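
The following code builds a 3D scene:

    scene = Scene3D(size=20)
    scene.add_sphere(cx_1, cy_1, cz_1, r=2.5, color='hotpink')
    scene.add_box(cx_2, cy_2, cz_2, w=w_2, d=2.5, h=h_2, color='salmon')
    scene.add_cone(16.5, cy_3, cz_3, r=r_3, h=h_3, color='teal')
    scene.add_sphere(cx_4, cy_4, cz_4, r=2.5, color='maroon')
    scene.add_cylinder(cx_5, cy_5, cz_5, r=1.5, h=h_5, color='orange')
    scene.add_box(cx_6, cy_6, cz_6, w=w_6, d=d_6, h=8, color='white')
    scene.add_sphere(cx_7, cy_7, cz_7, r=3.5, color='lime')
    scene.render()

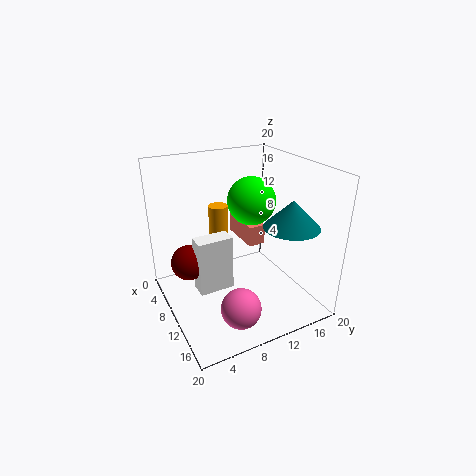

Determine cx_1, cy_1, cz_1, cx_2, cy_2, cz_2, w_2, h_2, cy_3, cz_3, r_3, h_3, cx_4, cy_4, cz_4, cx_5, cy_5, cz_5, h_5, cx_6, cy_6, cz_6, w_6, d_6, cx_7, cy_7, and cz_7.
cx_1 = 17.5, cy_1 = 6.5, cz_1 = 4.5, cx_2 = 2.5, cy_2 = 12.5, cz_2 = 7.5, w_2 = 6.5, h_2 = 3, cy_3 = 14, cz_3 = 13.5, r_3 = 3.5, h_3 = 3.5, cx_4 = 7.5, cy_4 = 3.5, cz_4 = 6.5, cx_5 = 3.5, cy_5 = 10, cz_5 = 5.5, h_5 = 7, cx_6 = 8, cy_6 = 4, cz_6 = 2.5, w_6 = 2.5, d_6 = 5, cx_7 = 7.5, cy_7 = 13.5, cz_7 = 14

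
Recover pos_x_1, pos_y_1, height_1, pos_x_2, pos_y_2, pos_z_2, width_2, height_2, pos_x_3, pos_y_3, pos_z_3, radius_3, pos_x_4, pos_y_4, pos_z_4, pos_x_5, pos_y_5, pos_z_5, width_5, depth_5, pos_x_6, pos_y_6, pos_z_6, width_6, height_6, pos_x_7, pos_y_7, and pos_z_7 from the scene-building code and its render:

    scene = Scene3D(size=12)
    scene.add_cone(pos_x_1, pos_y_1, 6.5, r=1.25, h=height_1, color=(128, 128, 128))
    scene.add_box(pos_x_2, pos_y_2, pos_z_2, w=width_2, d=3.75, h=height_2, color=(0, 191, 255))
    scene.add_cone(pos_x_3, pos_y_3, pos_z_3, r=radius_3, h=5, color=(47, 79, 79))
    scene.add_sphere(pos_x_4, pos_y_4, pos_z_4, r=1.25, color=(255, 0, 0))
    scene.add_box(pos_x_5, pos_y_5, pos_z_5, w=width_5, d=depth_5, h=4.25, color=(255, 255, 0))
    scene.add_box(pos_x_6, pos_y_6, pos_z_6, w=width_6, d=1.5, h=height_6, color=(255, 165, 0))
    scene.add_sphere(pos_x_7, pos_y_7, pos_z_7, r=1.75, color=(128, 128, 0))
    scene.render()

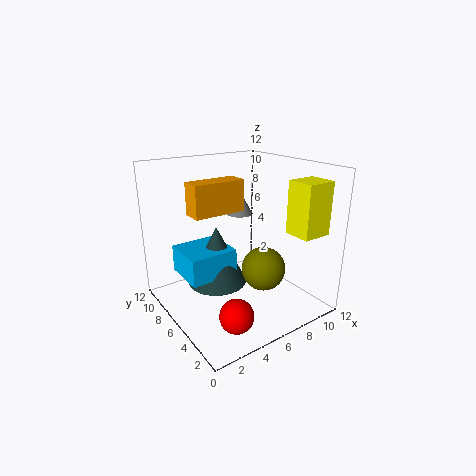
pos_x_1 = 9, pos_y_1 = 10, height_1 = 2.25, pos_x_2 = 1.5, pos_y_2 = 5.5, pos_z_2 = 3, width_2 = 4, height_2 = 2.25, pos_x_3 = 4.5, pos_y_3 = 7, pos_z_3 = 2, radius_3 = 2.5, pos_x_4 = 2.75, pos_y_4 = 1.5, pos_z_4 = 2.25, pos_x_5 = 8.75, pos_y_5 = 1, pos_z_5 = 6.75, width_5 = 2.5, depth_5 = 2.25, pos_x_6 = 1, pos_y_6 = 3.5, pos_z_6 = 9.25, width_6 = 3.75, height_6 = 2.25, pos_x_7 = 6.75, pos_y_7 = 3.5, pos_z_7 = 4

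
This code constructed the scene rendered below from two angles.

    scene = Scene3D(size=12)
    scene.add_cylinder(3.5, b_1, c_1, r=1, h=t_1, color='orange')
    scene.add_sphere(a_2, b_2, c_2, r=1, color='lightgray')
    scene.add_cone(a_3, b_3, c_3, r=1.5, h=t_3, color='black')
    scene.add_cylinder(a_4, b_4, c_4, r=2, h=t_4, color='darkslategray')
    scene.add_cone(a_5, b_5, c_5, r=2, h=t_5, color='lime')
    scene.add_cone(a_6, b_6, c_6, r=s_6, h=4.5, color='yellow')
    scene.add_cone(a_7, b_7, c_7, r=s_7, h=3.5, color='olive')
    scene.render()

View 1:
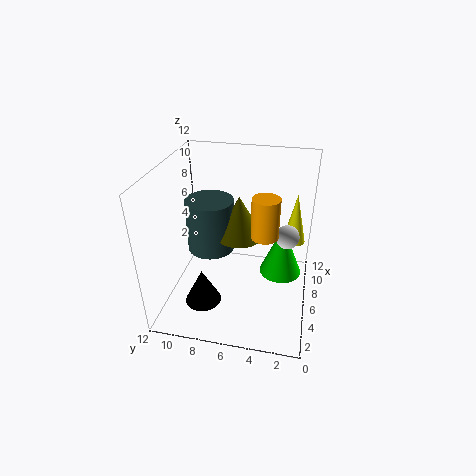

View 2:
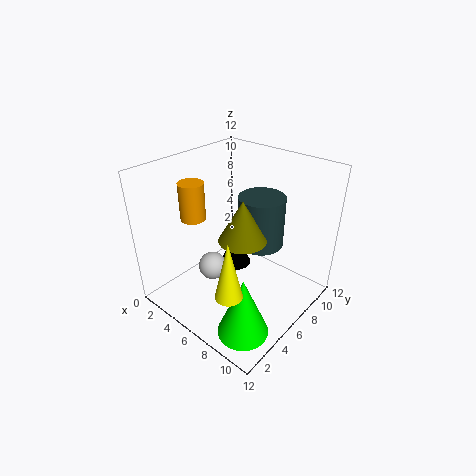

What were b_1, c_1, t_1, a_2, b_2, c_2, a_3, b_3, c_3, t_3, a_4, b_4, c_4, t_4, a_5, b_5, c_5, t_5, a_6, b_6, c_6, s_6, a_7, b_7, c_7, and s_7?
b_1 = 3.5, c_1 = 8, t_1 = 3, a_2 = 7, b_2 = 2, c_2 = 6, a_3 = 3.5, b_3 = 8.5, c_3 = 1, t_3 = 3, a_4 = 6.5, b_4 = 8.5, c_4 = 4.5, t_4 = 4.5, a_5 = 9.5, b_5 = 2.5, c_5 = 0.5, t_5 = 5, a_6 = 9, b_6 = 1.5, c_6 = 4.5, s_6 = 1, a_7 = 6.5, b_7 = 6, c_7 = 6, s_7 = 2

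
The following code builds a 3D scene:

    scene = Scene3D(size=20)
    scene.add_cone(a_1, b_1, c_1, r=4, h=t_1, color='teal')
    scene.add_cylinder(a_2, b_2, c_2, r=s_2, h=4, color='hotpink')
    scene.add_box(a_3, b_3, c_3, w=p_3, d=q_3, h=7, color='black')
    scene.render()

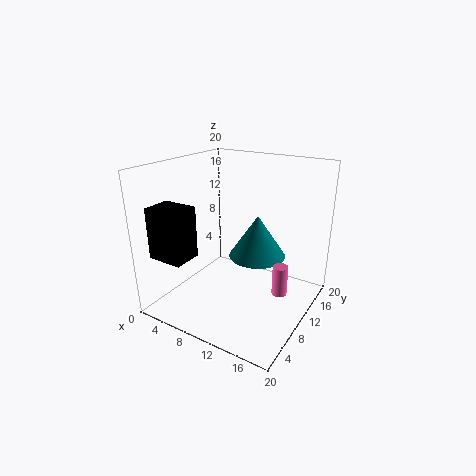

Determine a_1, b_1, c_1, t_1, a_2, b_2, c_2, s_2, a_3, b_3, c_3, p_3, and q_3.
a_1 = 12, b_1 = 12, c_1 = 7, t_1 = 6, a_2 = 17, b_2 = 9, c_2 = 4, s_2 = 1, a_3 = 1, b_3 = 2, c_3 = 8, p_3 = 5, q_3 = 4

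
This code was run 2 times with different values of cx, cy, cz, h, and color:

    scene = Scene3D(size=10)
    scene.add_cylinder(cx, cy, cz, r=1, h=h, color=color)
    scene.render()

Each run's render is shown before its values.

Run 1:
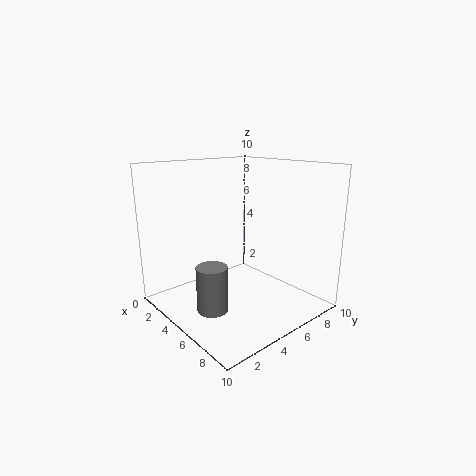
cx = 6; cy = 2; cz = 1; h = 3; color = 'gray'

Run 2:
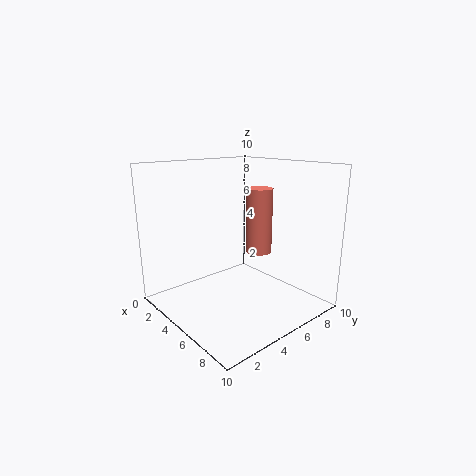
cx = 4; cy = 8; cz = 3; h = 5; color = 'salmon'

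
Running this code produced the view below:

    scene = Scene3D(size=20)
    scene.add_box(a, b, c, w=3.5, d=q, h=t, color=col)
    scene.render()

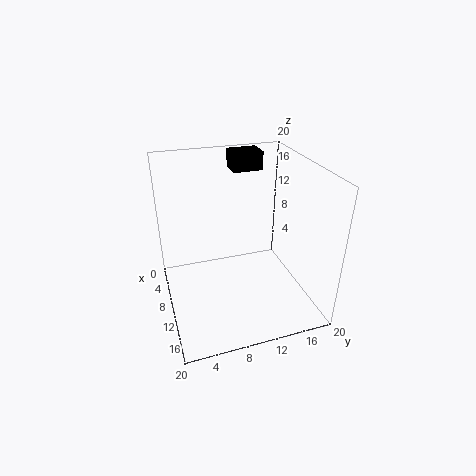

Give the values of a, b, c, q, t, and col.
a = 0.75
b = 11.25
c = 17.25
q = 4.5
t = 2.75
col = 'black'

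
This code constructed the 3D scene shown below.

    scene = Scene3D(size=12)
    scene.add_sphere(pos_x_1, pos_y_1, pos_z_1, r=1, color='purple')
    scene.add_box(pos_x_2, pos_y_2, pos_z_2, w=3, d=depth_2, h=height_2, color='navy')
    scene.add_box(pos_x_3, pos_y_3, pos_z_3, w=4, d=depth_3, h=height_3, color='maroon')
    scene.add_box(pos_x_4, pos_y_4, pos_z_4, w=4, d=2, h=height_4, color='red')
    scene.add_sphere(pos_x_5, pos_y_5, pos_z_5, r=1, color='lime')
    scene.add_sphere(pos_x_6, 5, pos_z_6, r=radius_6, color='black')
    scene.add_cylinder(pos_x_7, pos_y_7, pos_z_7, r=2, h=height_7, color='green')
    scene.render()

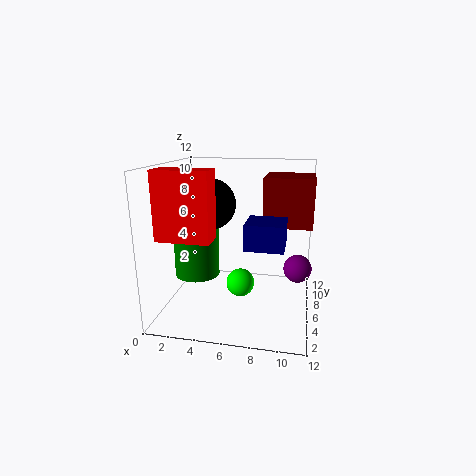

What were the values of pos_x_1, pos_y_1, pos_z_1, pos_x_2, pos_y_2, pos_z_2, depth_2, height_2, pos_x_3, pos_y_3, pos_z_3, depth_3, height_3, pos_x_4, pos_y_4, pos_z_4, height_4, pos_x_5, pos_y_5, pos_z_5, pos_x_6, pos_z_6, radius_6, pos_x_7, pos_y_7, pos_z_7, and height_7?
pos_x_1 = 11, pos_y_1 = 3, pos_z_1 = 5, pos_x_2 = 7, pos_y_2 = 3, pos_z_2 = 6, depth_2 = 3, height_2 = 2, pos_x_3 = 8, pos_y_3 = 6, pos_z_3 = 7, depth_3 = 4, height_3 = 4, pos_x_4 = 1, pos_y_4 = 1, pos_z_4 = 7, height_4 = 5, pos_x_5 = 7, pos_y_5 = 2, pos_z_5 = 4, pos_x_6 = 4, pos_z_6 = 9, radius_6 = 2, pos_x_7 = 2, pos_y_7 = 7, pos_z_7 = 2, height_7 = 5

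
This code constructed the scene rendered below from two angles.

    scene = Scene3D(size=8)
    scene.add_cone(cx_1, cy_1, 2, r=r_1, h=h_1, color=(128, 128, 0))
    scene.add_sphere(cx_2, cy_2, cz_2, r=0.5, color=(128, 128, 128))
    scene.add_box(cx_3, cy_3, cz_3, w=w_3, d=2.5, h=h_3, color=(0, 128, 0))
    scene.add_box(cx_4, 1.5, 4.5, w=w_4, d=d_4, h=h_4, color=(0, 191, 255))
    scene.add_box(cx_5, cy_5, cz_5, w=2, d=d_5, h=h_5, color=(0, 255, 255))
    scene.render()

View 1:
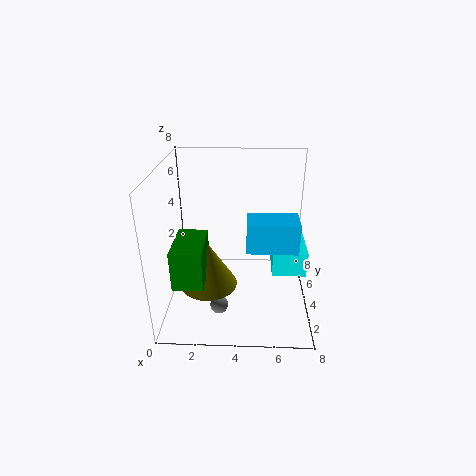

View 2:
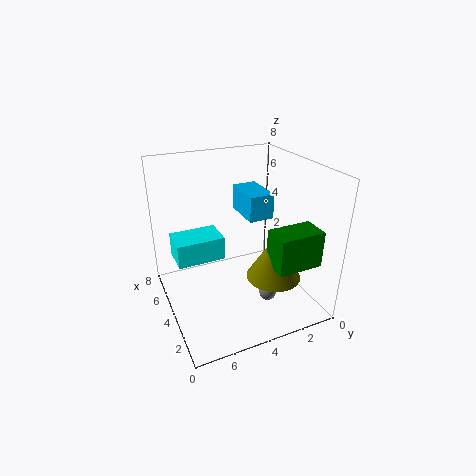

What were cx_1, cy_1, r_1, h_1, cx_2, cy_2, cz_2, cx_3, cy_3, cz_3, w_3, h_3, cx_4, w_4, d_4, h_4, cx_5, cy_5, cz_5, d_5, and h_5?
cx_1 = 2.5; cy_1 = 2.5; r_1 = 1.5; h_1 = 2.5; cx_2 = 3; cy_2 = 2.5; cz_2 = 0.5; cx_3 = 1; cy_3 = 0.5; cz_3 = 3; w_3 = 1.5; h_3 = 2; cx_4 = 4.5; w_4 = 2.5; d_4 = 1.5; h_4 = 1.5; cx_5 = 6; cy_5 = 4; cz_5 = 1.5; d_5 = 3; h_5 = 1.5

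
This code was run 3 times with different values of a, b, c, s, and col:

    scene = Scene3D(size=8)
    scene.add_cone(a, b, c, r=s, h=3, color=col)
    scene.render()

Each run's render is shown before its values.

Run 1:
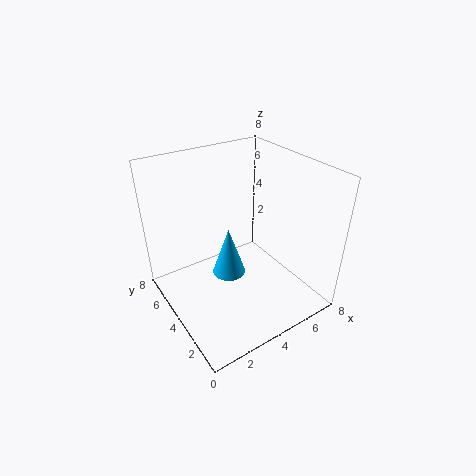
a = 4, b = 5, c = 1, s = 1, col = 'deepskyblue'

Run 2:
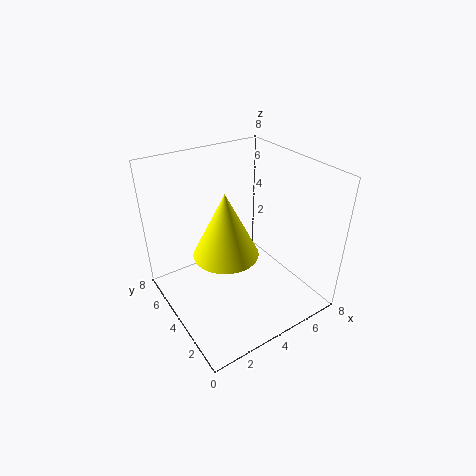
a = 2, b = 2, c = 5, s = 1.5, col = 'yellow'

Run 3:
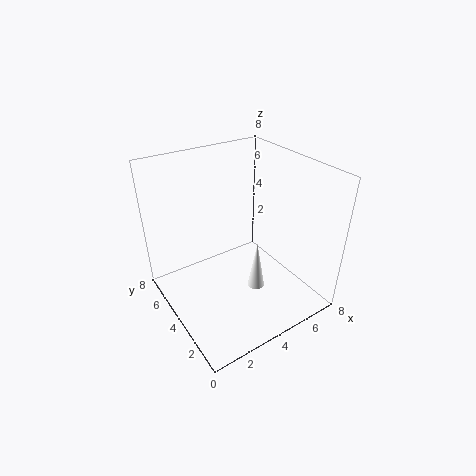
a = 5, b = 3.5, c = 0.5, s = 0.5, col = 'white'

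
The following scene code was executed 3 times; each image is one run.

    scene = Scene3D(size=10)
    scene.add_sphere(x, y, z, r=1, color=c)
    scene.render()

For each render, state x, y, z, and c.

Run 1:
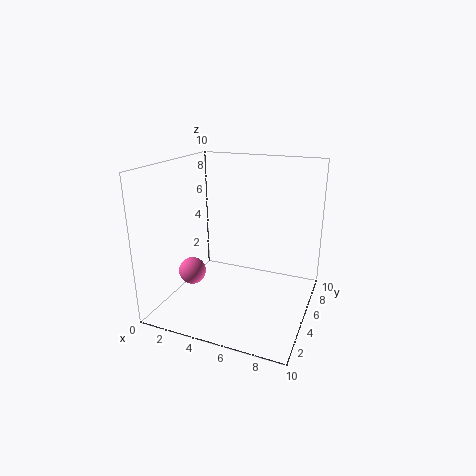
x = 1.5, y = 4.5, z = 2, c = 'hotpink'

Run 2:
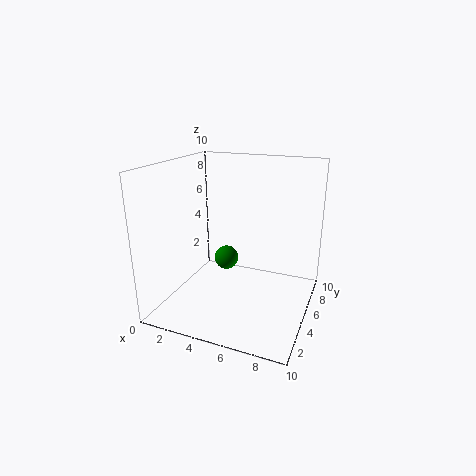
x = 2.5, y = 8.5, z = 1.5, c = 'green'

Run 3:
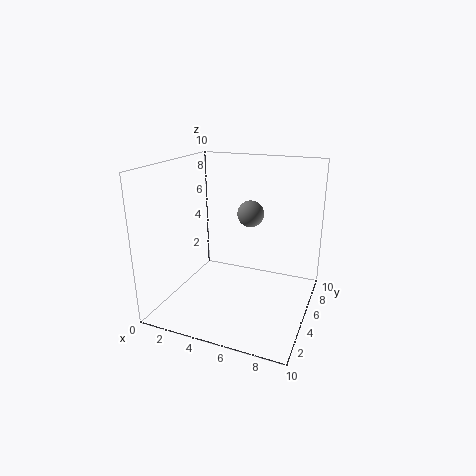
x = 5, y = 7.5, z = 6, c = 'gray'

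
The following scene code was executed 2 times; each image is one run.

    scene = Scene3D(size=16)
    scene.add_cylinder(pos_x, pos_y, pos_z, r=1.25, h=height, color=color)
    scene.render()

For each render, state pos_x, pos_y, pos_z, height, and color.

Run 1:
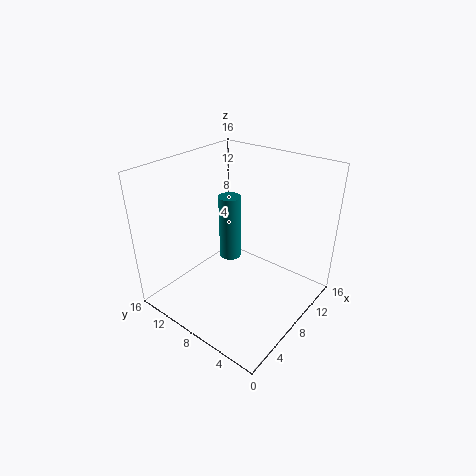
pos_x = 8.75; pos_y = 9.75; pos_z = 4.75; height = 7.5; color = 'teal'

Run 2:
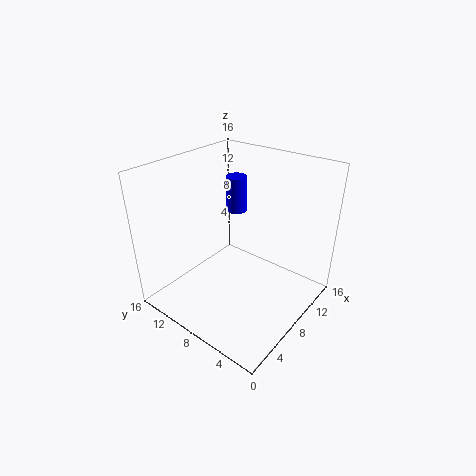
pos_x = 11.5; pos_y = 11; pos_z = 9.25; height = 4.25; color = 'blue'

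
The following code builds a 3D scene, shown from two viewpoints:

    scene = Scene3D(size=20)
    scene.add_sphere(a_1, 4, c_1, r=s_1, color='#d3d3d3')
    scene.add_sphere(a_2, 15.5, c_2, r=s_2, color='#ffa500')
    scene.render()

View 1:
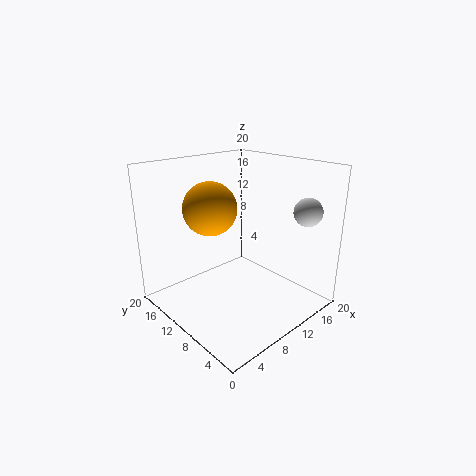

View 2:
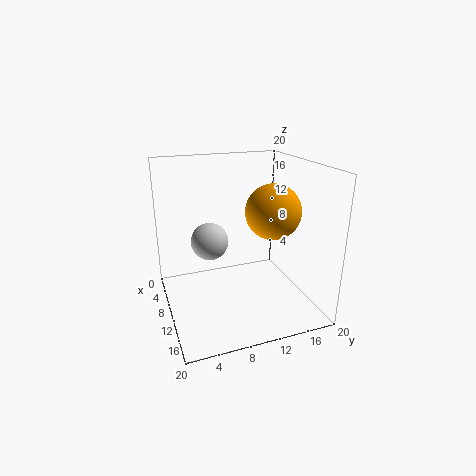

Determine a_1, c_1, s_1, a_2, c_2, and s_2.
a_1 = 17.5
c_1 = 13.5
s_1 = 2
a_2 = 9.5
c_2 = 13
s_2 = 4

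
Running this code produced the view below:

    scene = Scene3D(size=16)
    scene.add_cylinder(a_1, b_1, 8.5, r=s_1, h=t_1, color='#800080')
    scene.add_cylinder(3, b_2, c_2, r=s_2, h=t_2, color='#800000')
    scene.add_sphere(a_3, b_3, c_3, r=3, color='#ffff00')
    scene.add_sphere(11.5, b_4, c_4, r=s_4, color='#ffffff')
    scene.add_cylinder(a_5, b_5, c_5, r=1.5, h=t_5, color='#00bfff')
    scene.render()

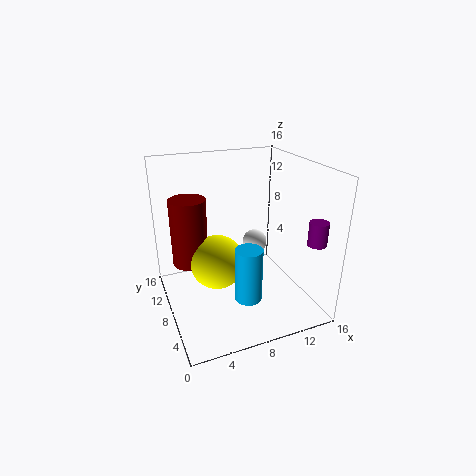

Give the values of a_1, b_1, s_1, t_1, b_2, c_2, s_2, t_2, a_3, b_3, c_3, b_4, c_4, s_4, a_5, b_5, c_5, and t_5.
a_1 = 14.5
b_1 = 2.5
s_1 = 1
t_1 = 2.5
b_2 = 10
c_2 = 5
s_2 = 2
t_2 = 7.5
a_3 = 5.5
b_3 = 8
c_3 = 5.5
b_4 = 11
c_4 = 5.5
s_4 = 1.5
a_5 = 8
b_5 = 5
c_5 = 2
t_5 = 6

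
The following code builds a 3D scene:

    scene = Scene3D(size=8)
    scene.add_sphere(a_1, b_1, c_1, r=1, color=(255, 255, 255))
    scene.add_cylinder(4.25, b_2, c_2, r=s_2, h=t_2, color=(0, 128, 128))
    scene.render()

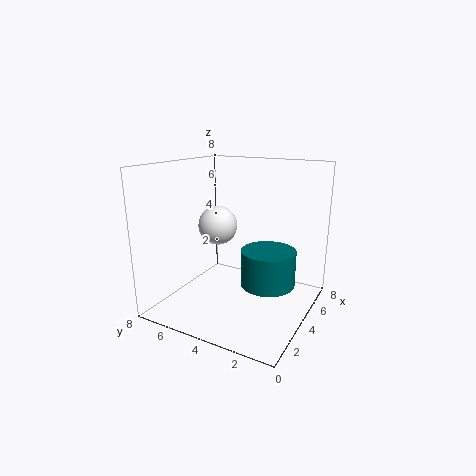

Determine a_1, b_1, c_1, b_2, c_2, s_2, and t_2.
a_1 = 2.75; b_1 = 4.5; c_1 = 5; b_2 = 2.25; c_2 = 1.5; s_2 = 1.5; t_2 = 2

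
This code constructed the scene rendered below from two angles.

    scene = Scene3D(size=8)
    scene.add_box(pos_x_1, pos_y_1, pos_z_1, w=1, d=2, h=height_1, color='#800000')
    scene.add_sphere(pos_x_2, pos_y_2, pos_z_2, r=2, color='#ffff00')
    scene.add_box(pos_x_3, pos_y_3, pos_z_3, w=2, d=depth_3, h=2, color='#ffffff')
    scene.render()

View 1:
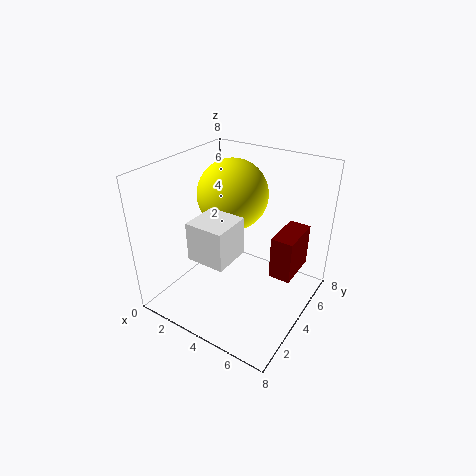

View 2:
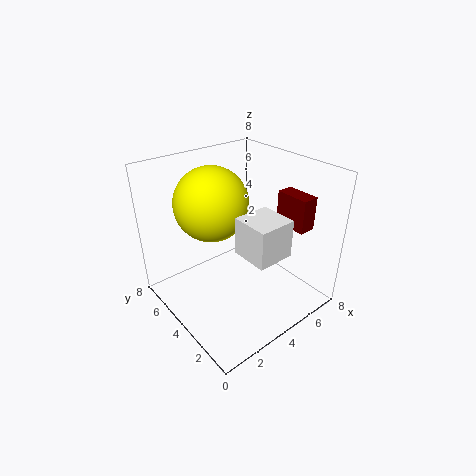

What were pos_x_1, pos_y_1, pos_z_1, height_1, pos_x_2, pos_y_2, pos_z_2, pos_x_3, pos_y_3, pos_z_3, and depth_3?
pos_x_1 = 7; pos_y_1 = 2; pos_z_1 = 4; height_1 = 2; pos_x_2 = 3; pos_y_2 = 5; pos_z_2 = 6; pos_x_3 = 3; pos_y_3 = 1; pos_z_3 = 4; depth_3 = 2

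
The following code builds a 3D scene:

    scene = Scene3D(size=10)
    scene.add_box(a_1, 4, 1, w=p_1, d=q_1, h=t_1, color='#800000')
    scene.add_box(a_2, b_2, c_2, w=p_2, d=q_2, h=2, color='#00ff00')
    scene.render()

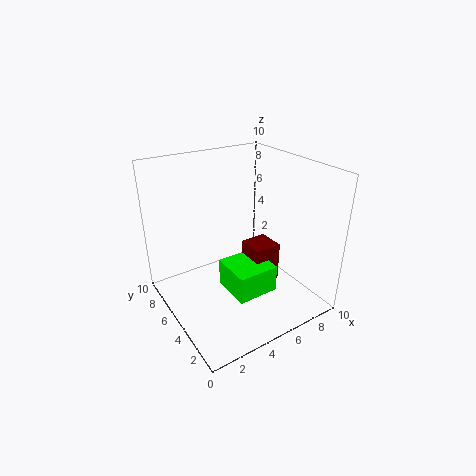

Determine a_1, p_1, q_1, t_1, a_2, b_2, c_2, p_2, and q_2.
a_1 = 6; p_1 = 2; q_1 = 2; t_1 = 3; a_2 = 4; b_2 = 3; c_2 = 1; p_2 = 3; q_2 = 3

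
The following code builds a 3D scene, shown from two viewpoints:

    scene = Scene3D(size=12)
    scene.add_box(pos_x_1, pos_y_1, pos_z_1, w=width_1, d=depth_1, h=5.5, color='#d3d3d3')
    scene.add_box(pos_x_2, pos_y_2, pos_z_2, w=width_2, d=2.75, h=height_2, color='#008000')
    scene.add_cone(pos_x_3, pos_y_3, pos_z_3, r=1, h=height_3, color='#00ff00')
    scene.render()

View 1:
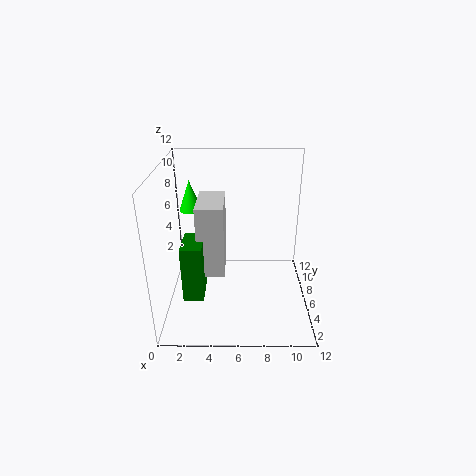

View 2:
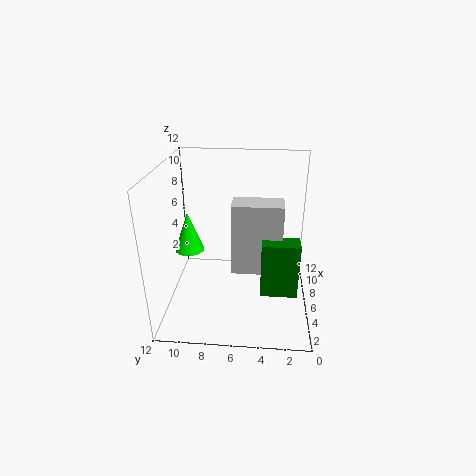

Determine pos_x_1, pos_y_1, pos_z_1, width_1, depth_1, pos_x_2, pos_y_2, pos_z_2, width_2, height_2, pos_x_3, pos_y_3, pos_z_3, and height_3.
pos_x_1 = 3
pos_y_1 = 2.5
pos_z_1 = 4.5
width_1 = 2
depth_1 = 3.75
pos_x_2 = 2
pos_y_2 = 1.25
pos_z_2 = 3.25
width_2 = 1.5
height_2 = 4.25
pos_x_3 = 1.75
pos_y_3 = 9
pos_z_3 = 7.25
height_3 = 2.75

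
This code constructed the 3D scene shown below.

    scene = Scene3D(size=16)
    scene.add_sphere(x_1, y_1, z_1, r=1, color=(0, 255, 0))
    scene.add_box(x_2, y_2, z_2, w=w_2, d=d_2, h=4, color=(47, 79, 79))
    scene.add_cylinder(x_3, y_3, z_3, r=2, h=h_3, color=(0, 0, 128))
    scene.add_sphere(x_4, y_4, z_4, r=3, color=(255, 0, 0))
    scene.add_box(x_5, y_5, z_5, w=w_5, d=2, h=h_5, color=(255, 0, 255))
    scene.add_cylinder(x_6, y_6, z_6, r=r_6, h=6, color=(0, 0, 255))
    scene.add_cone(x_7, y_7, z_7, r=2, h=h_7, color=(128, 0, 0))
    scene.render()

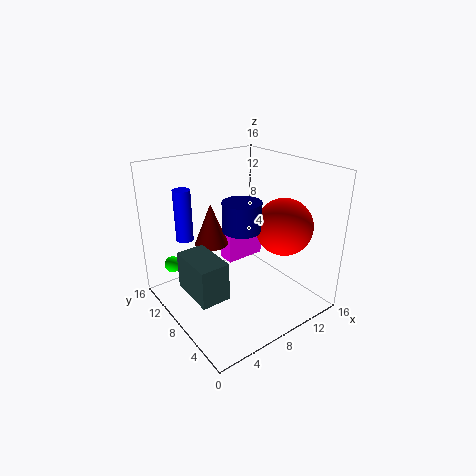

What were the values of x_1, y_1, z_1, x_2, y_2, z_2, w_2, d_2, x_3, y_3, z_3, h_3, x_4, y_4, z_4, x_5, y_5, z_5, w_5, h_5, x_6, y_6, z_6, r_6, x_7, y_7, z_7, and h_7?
x_1 = 3, y_1 = 15, z_1 = 3, x_2 = 1, y_2 = 4, z_2 = 4, w_2 = 3, d_2 = 5, x_3 = 7, y_3 = 6, z_3 = 10, h_3 = 3, x_4 = 11, y_4 = 4, z_4 = 10, x_5 = 9, y_5 = 11, z_5 = 3, w_5 = 5, h_5 = 4, x_6 = 4, y_6 = 13, z_6 = 7, r_6 = 1, x_7 = 7, y_7 = 12, z_7 = 6, h_7 = 5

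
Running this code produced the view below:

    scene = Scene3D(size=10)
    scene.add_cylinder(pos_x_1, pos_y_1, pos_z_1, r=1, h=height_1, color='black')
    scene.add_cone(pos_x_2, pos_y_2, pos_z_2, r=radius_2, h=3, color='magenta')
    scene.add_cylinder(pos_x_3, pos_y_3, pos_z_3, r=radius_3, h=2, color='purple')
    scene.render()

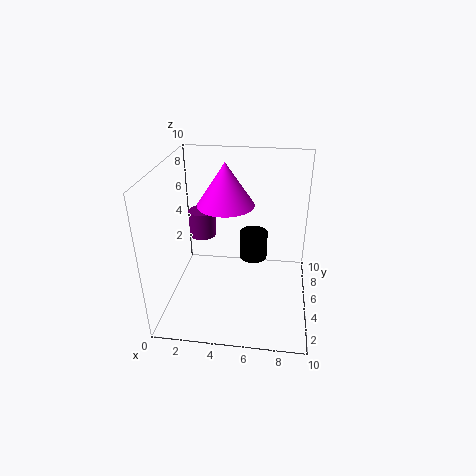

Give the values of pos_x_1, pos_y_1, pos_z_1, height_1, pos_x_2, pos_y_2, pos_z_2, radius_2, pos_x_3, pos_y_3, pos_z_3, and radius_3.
pos_x_1 = 6
pos_y_1 = 6
pos_z_1 = 3
height_1 = 2
pos_x_2 = 4
pos_y_2 = 6
pos_z_2 = 7
radius_2 = 2
pos_x_3 = 2
pos_y_3 = 7
pos_z_3 = 4
radius_3 = 1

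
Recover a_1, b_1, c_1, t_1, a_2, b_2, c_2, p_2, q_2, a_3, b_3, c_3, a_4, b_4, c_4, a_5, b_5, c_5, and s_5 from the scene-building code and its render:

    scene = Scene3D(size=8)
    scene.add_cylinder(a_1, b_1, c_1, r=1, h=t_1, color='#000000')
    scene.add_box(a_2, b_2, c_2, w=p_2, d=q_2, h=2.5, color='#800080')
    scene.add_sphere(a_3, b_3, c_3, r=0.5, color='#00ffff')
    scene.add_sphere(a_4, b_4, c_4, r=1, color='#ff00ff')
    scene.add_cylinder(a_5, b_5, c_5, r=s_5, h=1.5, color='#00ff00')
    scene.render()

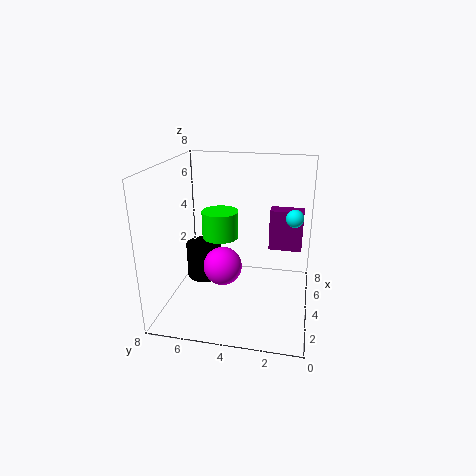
a_1 = 4, b_1 = 6, c_1 = 1.5, t_1 = 2, a_2 = 6, b_2 = 0.5, c_2 = 2.5, p_2 = 1, q_2 = 2, a_3 = 5, b_3 = 1, c_3 = 5, a_4 = 2.5, b_4 = 4.5, c_4 = 3, a_5 = 4, b_5 = 5, c_5 = 4, s_5 = 1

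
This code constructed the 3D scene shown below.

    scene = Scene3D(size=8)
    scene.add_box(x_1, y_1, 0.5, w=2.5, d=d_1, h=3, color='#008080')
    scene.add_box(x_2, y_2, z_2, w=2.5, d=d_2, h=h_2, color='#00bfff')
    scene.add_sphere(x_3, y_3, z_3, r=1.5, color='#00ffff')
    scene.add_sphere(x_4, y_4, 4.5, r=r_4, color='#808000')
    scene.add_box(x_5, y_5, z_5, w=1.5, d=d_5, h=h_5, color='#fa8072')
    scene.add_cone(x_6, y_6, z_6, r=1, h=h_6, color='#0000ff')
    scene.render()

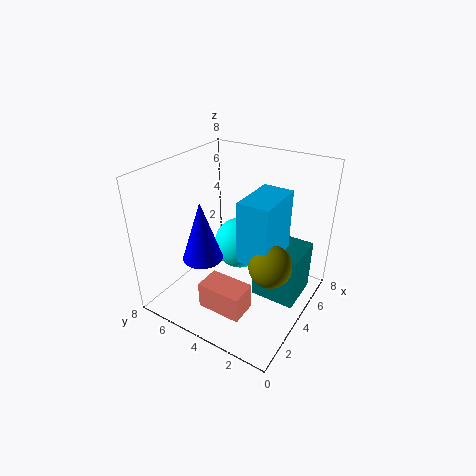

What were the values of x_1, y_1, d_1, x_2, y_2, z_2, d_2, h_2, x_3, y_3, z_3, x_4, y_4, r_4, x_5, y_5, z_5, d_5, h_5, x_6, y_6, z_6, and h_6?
x_1 = 4, y_1 = 0.5, d_1 = 2.5, x_2 = 1.5, y_2 = 1, z_2 = 4.5, d_2 = 1.5, h_2 = 3, x_3 = 5, y_3 = 4.5, z_3 = 3, x_4 = 2, y_4 = 1, r_4 = 1, x_5 = 1.5, y_5 = 2.5, z_5 = 0.5, d_5 = 2.5, h_5 = 1.5, x_6 = 1.5, y_6 = 4.5, z_6 = 4, h_6 = 3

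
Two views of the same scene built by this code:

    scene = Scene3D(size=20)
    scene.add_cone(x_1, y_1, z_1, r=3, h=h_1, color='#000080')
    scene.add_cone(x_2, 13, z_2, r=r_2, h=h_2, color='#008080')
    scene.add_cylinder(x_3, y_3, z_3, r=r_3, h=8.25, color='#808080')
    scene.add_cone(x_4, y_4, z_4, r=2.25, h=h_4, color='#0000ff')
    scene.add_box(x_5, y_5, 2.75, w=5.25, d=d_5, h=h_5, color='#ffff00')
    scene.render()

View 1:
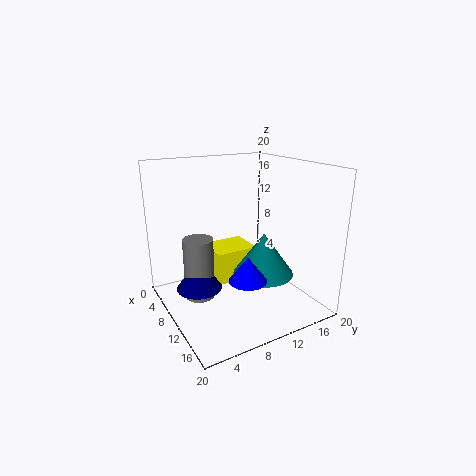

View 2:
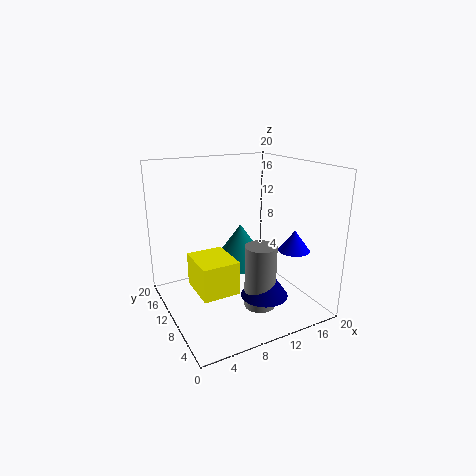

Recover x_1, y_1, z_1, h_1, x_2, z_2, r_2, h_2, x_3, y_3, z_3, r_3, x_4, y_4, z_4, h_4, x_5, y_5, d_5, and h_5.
x_1 = 10.5, y_1 = 3.75, z_1 = 4.25, h_1 = 4.25, x_2 = 12, z_2 = 4.75, r_2 = 4.25, h_2 = 6, x_3 = 10, y_3 = 4, z_3 = 2.75, r_3 = 2, x_4 = 17.5, y_4 = 7, z_4 = 7.75, h_4 = 3, x_5 = 3.75, y_5 = 7.5, d_5 = 6.25, h_5 = 4.75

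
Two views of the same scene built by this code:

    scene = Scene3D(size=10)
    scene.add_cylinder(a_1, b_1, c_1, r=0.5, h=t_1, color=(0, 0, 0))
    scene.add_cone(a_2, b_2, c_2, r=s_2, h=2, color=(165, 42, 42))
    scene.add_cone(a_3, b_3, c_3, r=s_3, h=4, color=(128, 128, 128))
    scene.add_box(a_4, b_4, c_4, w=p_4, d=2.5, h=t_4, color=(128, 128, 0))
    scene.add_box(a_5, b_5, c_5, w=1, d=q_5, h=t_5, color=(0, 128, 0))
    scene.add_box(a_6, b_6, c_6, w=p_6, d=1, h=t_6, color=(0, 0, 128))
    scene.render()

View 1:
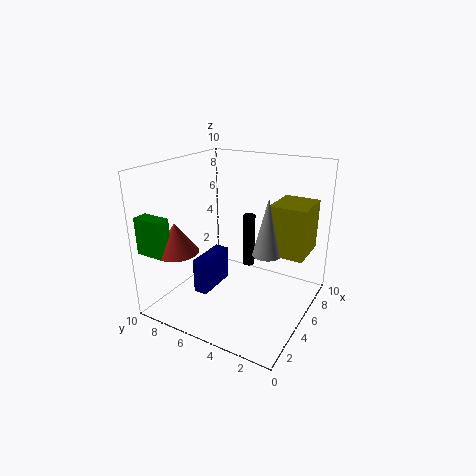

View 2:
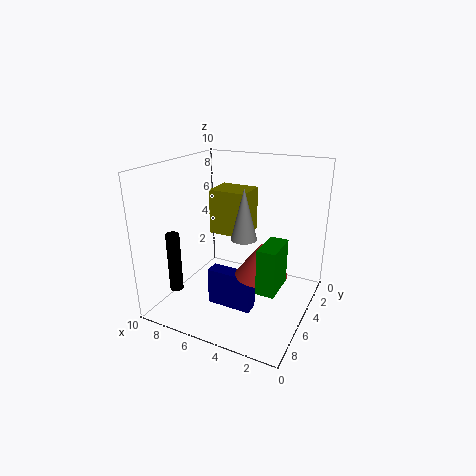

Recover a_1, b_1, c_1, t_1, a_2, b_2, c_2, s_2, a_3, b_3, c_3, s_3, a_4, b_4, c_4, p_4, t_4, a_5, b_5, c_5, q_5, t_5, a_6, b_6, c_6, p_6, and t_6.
a_1 = 9.5, b_1 = 6.5, c_1 = 0.5, t_1 = 4.5, a_2 = 2, b_2 = 8, c_2 = 4.5, s_2 = 1.5, a_3 = 5.5, b_3 = 3, c_3 = 4, s_3 = 1, a_4 = 5.5, b_4 = 0.5, c_4 = 4, p_4 = 3, t_4 = 3.5, a_5 = 0.5, b_5 = 8, c_5 = 4.5, q_5 = 2, t_5 = 2.5, a_6 = 3, b_6 = 6.5, c_6 = 1, p_6 = 3, t_6 = 2.5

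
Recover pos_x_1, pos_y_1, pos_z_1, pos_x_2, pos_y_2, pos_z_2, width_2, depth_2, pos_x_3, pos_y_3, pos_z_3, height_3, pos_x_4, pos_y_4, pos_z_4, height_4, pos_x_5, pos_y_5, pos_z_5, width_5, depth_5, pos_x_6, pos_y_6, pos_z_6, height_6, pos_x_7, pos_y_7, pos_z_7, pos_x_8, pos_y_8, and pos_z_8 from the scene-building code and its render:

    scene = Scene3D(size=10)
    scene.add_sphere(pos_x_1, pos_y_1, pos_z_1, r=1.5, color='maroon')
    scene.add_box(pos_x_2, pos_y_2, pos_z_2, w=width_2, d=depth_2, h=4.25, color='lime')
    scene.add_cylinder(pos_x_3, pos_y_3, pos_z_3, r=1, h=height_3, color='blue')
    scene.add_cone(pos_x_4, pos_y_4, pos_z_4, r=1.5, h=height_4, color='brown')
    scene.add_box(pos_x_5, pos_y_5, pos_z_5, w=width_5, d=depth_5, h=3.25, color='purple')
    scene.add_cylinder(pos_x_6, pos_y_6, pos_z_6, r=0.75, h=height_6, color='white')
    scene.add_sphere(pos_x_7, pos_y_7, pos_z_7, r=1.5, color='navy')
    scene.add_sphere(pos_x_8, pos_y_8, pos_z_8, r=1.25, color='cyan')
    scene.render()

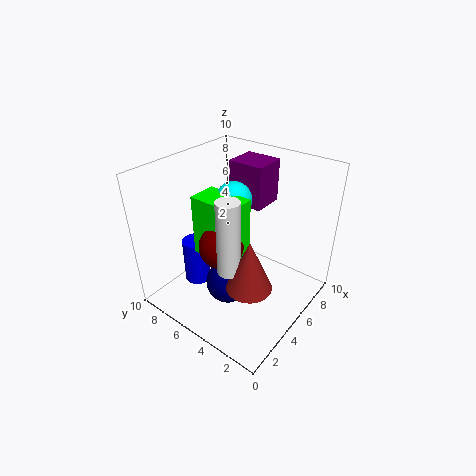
pos_x_1 = 3.5; pos_y_1 = 5.25; pos_z_1 = 5; pos_x_2 = 3; pos_y_2 = 4; pos_z_2 = 4; width_2 = 2; depth_2 = 3.25; pos_x_3 = 4.25; pos_y_3 = 8.5; pos_z_3 = 0.25; height_3 = 3.5; pos_x_4 = 3.25; pos_y_4 = 2.75; pos_z_4 = 3; height_4 = 3.5; pos_x_5 = 7.5; pos_y_5 = 5; pos_z_5 = 6; width_5 = 2.5; depth_5 = 2.75; pos_x_6 = 2.75; pos_y_6 = 4; pos_z_6 = 4; height_6 = 5; pos_x_7 = 3.5; pos_y_7 = 4.75; pos_z_7 = 2.25; pos_x_8 = 5.5; pos_y_8 = 5.75; pos_z_8 = 7.5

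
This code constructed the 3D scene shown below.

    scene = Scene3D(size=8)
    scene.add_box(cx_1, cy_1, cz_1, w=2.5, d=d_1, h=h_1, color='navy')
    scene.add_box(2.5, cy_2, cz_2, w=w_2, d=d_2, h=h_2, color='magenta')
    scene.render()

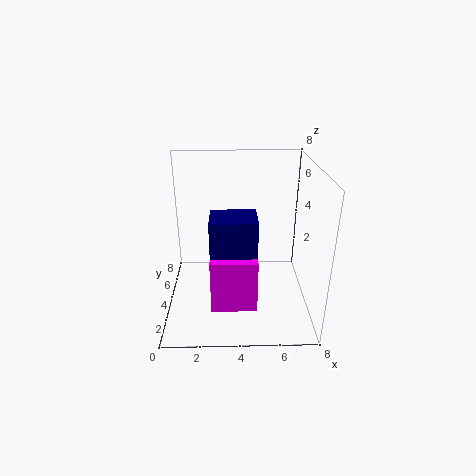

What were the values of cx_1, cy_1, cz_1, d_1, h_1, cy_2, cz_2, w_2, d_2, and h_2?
cx_1 = 2.5, cy_1 = 2.5, cz_1 = 3.5, d_1 = 2, h_1 = 2, cy_2 = 2, cz_2 = 0.5, w_2 = 2.5, d_2 = 1.5, h_2 = 3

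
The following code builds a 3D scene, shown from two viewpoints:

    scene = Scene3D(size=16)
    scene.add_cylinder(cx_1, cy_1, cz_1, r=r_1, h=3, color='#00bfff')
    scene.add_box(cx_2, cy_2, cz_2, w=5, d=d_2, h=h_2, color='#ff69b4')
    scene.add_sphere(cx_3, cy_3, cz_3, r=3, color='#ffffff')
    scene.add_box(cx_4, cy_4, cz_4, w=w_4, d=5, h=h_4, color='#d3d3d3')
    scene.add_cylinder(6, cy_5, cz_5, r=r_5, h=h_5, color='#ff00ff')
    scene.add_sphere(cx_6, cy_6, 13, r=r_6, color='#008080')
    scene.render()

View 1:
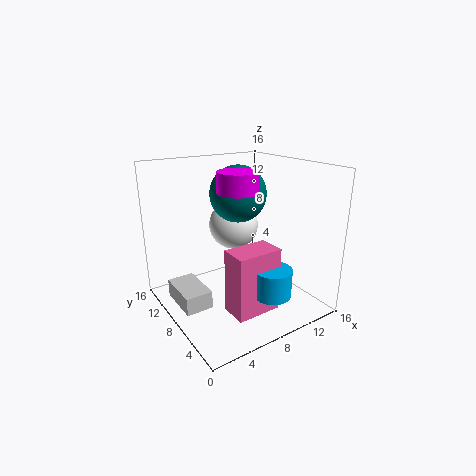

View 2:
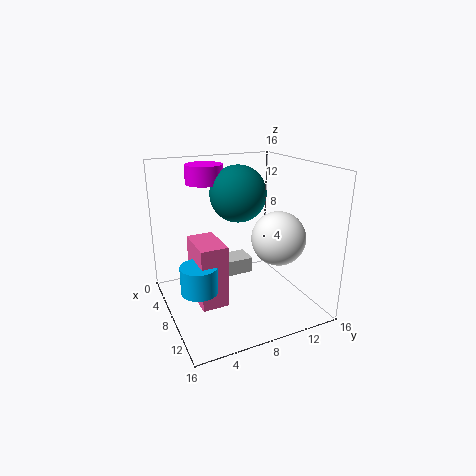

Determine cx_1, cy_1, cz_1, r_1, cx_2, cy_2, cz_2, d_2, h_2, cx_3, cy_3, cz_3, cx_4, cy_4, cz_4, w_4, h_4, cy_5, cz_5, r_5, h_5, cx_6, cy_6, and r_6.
cx_1 = 9
cy_1 = 3
cz_1 = 3
r_1 = 2
cx_2 = 5
cy_2 = 3
cz_2 = 1
d_2 = 3
h_2 = 7
cx_3 = 10
cy_3 = 12
cz_3 = 8
cx_4 = 1
cy_4 = 7
cz_4 = 1
w_4 = 3
h_4 = 2
cy_5 = 5
cz_5 = 14
r_5 = 2
h_5 = 2
cx_6 = 8
cy_6 = 8
r_6 = 3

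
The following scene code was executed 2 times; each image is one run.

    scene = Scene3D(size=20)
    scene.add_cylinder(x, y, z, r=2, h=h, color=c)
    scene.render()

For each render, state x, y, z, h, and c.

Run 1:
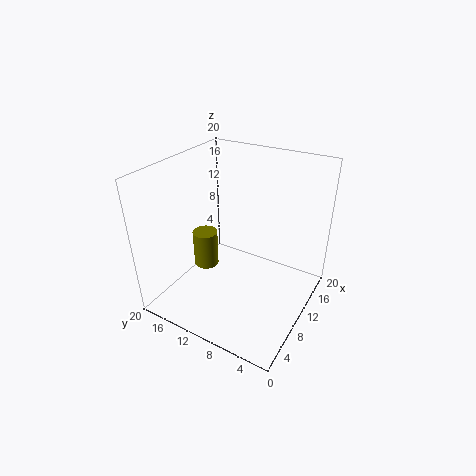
x = 13; y = 18; z = 1; h = 6; c = 'olive'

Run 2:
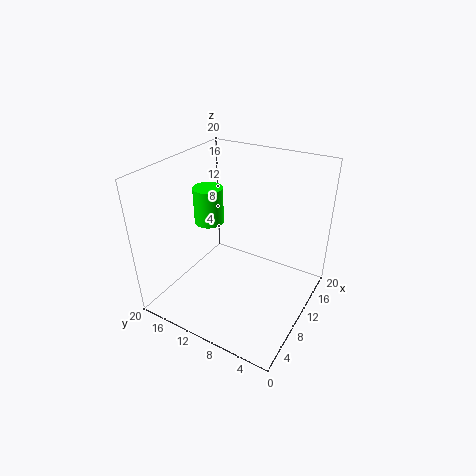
x = 9; y = 14; z = 12; h = 5; c = 'lime'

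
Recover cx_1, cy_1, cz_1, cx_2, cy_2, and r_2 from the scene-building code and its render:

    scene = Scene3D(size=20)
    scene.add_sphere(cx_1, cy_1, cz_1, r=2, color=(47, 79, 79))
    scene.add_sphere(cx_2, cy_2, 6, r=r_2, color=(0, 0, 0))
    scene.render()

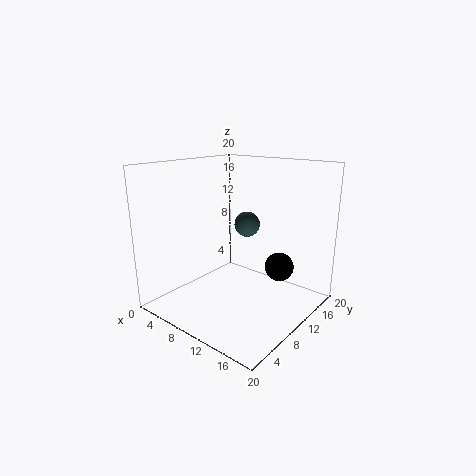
cx_1 = 7, cy_1 = 16, cz_1 = 10, cx_2 = 15, cy_2 = 13, r_2 = 2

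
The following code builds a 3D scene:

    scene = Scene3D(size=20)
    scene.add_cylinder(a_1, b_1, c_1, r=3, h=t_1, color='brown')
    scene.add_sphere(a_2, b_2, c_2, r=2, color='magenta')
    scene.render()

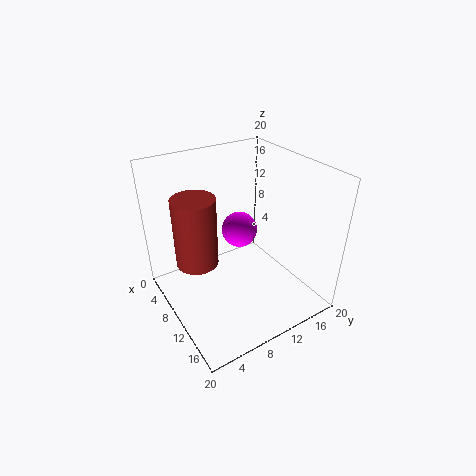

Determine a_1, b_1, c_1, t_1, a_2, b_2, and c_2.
a_1 = 7
b_1 = 5
c_1 = 6
t_1 = 10
a_2 = 15
b_2 = 7
c_2 = 15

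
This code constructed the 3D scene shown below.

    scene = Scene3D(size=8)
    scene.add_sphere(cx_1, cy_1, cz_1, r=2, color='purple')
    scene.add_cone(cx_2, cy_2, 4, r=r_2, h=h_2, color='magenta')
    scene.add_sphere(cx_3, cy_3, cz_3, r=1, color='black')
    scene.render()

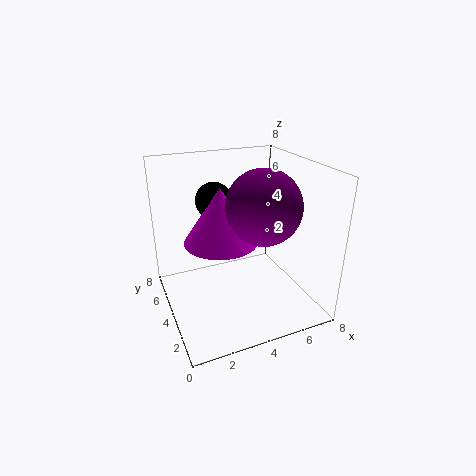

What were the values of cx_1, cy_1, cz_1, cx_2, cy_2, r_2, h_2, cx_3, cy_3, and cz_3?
cx_1 = 5
cy_1 = 3
cz_1 = 6
cx_2 = 3
cy_2 = 4
r_2 = 2
h_2 = 3
cx_3 = 3
cy_3 = 5
cz_3 = 6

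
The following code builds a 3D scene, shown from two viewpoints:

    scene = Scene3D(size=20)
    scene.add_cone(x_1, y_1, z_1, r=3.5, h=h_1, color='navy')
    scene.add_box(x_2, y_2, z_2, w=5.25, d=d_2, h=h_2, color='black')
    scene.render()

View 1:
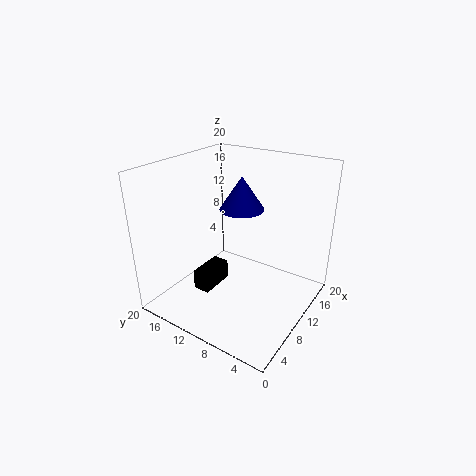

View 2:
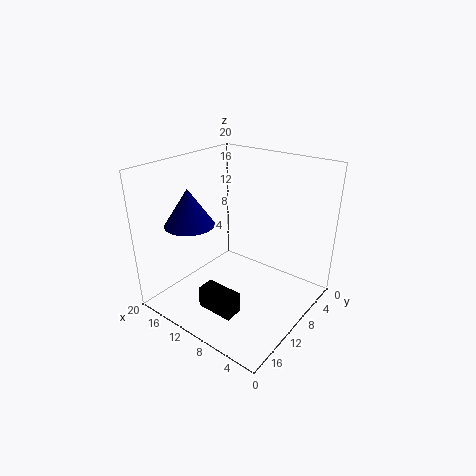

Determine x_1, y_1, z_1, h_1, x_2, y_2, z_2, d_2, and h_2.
x_1 = 16, y_1 = 13.25, z_1 = 11.5, h_1 = 5.25, x_2 = 7, y_2 = 13.5, z_2 = 1, d_2 = 2.5, h_2 = 3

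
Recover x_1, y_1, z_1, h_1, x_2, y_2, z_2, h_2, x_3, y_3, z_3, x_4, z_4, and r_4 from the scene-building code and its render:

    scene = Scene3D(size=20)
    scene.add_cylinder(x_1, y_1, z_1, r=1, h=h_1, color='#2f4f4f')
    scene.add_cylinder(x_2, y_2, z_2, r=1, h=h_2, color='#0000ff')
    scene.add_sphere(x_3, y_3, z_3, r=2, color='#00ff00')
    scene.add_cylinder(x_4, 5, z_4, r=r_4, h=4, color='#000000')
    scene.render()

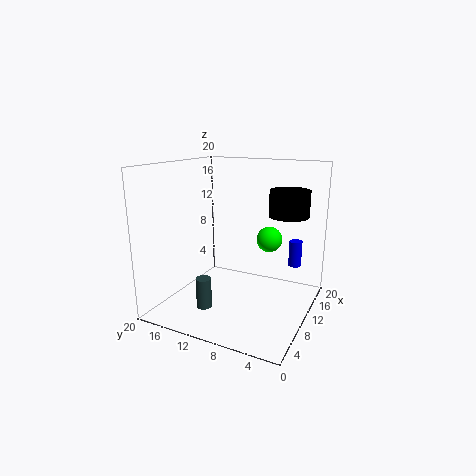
x_1 = 4
y_1 = 12
z_1 = 2
h_1 = 4
x_2 = 18
y_2 = 4
z_2 = 4
h_2 = 4
x_3 = 17
y_3 = 8
z_3 = 8
x_4 = 17
z_4 = 12
r_4 = 3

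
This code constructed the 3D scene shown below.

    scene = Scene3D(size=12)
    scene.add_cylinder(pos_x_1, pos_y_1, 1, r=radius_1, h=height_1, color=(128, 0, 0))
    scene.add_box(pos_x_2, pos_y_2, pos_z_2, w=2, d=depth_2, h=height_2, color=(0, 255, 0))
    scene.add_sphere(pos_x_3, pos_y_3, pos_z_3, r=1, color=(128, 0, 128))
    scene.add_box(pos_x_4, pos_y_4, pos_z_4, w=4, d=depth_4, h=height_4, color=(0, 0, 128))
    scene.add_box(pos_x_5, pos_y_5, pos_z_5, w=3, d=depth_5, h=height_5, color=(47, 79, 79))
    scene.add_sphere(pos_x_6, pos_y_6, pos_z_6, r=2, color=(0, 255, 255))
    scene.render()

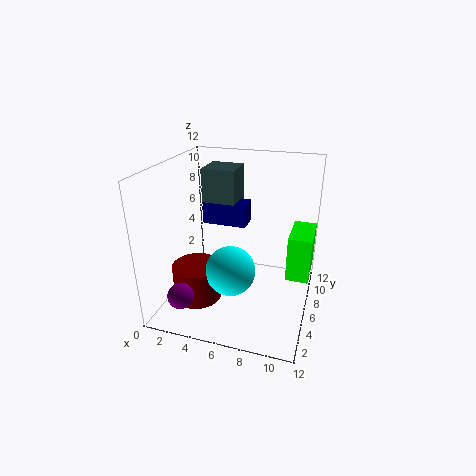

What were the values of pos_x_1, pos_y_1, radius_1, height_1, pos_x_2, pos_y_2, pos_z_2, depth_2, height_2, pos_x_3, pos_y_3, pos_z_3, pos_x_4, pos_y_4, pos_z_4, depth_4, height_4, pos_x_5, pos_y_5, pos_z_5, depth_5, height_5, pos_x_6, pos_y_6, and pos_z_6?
pos_x_1 = 3, pos_y_1 = 4, radius_1 = 2, height_1 = 3, pos_x_2 = 10, pos_y_2 = 7, pos_z_2 = 2, depth_2 = 4, height_2 = 4, pos_x_3 = 3, pos_y_3 = 1, pos_z_3 = 3, pos_x_4 = 2, pos_y_4 = 8, pos_z_4 = 6, depth_4 = 2, height_4 = 2, pos_x_5 = 2, pos_y_5 = 8, pos_z_5 = 7, depth_5 = 3, height_5 = 4, pos_x_6 = 6, pos_y_6 = 4, pos_z_6 = 4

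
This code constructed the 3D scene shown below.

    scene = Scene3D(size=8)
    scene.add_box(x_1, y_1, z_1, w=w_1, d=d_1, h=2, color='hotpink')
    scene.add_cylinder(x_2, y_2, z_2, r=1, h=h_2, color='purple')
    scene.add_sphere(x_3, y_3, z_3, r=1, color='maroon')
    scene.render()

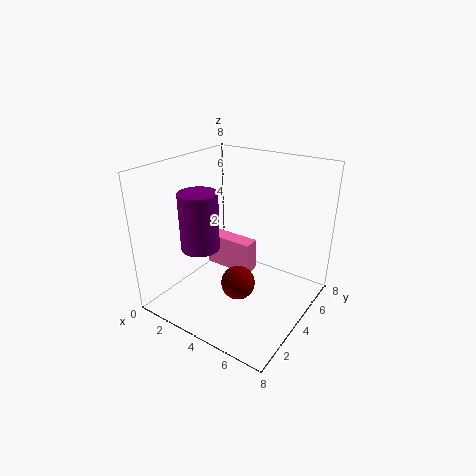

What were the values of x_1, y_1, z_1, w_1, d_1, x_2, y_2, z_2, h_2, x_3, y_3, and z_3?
x_1 = 1, y_1 = 5, z_1 = 1, w_1 = 3, d_1 = 1, x_2 = 3, y_2 = 2, z_2 = 4, h_2 = 3, x_3 = 4, y_3 = 4, z_3 = 1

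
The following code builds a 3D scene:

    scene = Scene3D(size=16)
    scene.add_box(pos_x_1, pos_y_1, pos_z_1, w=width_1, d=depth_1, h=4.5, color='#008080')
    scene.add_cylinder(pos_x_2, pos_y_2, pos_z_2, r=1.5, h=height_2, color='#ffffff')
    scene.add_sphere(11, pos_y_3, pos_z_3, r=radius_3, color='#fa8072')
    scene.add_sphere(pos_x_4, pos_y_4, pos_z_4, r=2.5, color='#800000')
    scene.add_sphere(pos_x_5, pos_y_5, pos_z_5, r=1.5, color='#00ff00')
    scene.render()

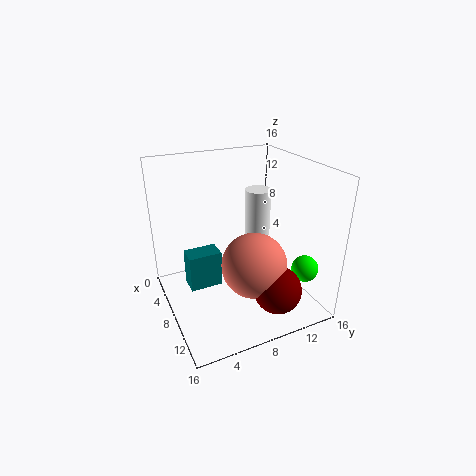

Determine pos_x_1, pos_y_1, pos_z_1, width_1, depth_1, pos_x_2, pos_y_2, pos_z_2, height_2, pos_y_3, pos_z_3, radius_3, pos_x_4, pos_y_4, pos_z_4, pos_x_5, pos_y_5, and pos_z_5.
pos_x_1 = 3, pos_y_1 = 3, pos_z_1 = 0.5, width_1 = 2.5, depth_1 = 4, pos_x_2 = 6, pos_y_2 = 11.5, pos_z_2 = 7, height_2 = 5.5, pos_y_3 = 8.5, pos_z_3 = 6, radius_3 = 3.5, pos_x_4 = 13.5, pos_y_4 = 10, pos_z_4 = 4, pos_x_5 = 12, pos_y_5 = 14.5, pos_z_5 = 4.5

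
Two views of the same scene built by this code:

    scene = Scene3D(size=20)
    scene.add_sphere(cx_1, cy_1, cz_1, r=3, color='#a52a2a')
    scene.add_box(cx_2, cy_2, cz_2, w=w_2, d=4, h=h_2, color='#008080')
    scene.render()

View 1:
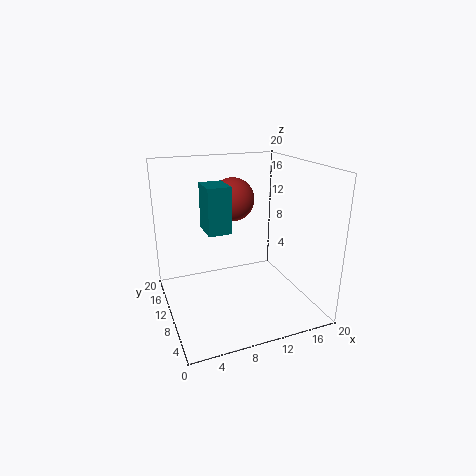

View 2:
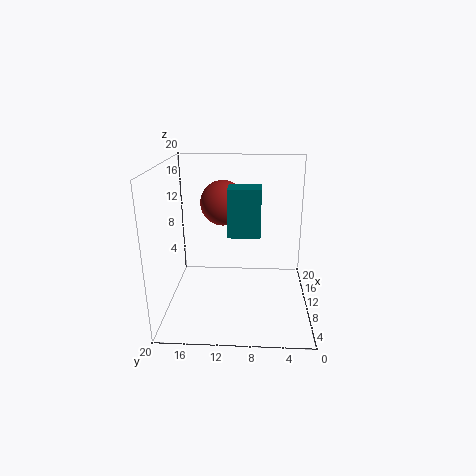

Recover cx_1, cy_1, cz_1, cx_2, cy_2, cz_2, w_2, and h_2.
cx_1 = 10
cy_1 = 12
cz_1 = 15
cx_2 = 5
cy_2 = 7
cz_2 = 12
w_2 = 3
h_2 = 6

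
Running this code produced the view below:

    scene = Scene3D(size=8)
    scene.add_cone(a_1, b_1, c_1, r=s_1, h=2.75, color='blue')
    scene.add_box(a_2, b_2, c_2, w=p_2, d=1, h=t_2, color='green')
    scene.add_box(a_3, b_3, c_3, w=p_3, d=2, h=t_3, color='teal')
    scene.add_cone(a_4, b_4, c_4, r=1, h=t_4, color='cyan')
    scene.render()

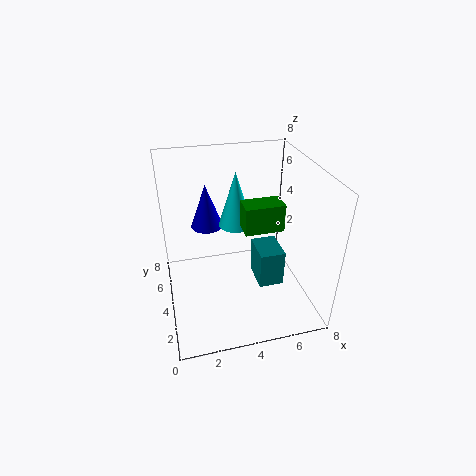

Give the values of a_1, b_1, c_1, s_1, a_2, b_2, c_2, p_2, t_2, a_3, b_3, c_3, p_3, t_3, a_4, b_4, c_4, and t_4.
a_1 = 2.75
b_1 = 7
c_1 = 3.25
s_1 = 1
a_2 = 3.5
b_2 = 0.75
c_2 = 6.25
p_2 = 1.75
t_2 = 1.25
a_3 = 5.25
b_3 = 3.5
c_3 = 0.5
p_3 = 1.5
t_3 = 2.25
a_4 = 4.25
b_4 = 5.5
c_4 = 4
t_4 = 3.25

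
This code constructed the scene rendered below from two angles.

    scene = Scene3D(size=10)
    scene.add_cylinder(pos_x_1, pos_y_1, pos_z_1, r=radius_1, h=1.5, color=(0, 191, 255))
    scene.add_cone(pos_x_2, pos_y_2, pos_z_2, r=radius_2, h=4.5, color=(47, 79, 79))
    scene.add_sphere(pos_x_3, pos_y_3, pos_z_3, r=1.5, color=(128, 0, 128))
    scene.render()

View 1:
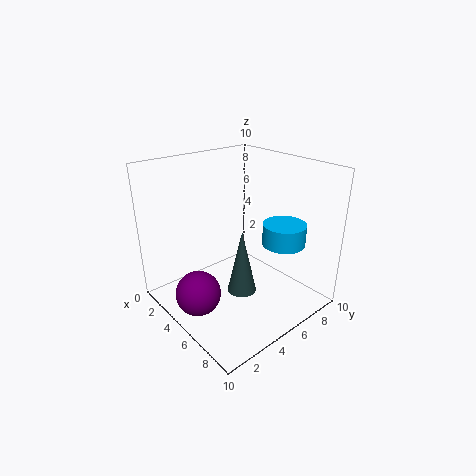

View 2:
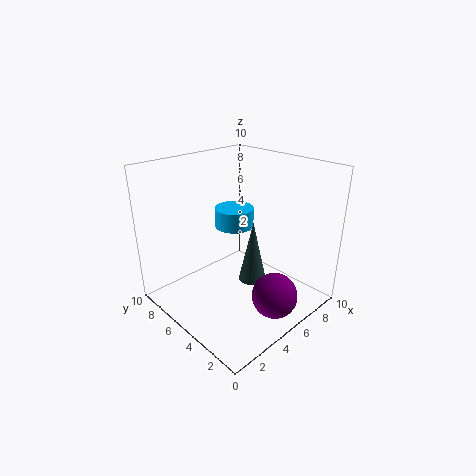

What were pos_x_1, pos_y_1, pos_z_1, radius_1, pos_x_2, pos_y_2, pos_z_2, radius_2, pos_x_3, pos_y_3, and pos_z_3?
pos_x_1 = 7
pos_y_1 = 7.5
pos_z_1 = 4.5
radius_1 = 1.5
pos_x_2 = 6
pos_y_2 = 4.5
pos_z_2 = 1.5
radius_2 = 1
pos_x_3 = 5
pos_y_3 = 1.5
pos_z_3 = 2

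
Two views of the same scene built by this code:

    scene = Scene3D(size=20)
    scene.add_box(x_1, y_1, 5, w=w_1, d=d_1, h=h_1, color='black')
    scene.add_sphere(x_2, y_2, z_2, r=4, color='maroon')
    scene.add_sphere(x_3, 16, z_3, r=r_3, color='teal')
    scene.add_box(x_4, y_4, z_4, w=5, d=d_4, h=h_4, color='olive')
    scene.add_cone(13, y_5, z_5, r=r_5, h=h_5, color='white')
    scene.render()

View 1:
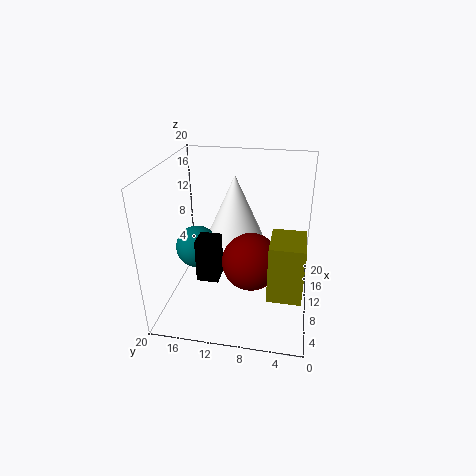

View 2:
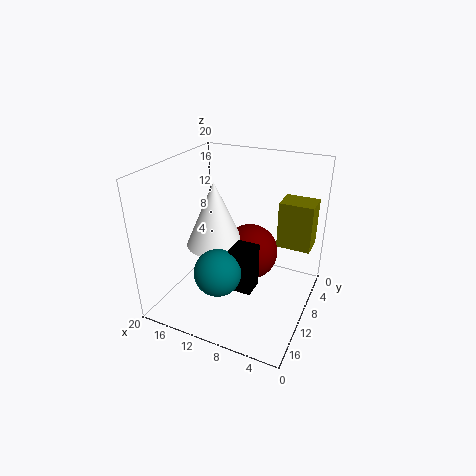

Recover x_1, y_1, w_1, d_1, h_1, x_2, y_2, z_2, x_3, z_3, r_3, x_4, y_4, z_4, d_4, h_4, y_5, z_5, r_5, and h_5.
x_1 = 6
y_1 = 12
w_1 = 3
d_1 = 3
h_1 = 6
x_2 = 9
y_2 = 8
z_2 = 7
x_3 = 10
z_3 = 8
r_3 = 3
x_4 = 1
y_4 = 1
z_4 = 7
d_4 = 4
h_4 = 7
y_5 = 11
z_5 = 9
r_5 = 4
h_5 = 9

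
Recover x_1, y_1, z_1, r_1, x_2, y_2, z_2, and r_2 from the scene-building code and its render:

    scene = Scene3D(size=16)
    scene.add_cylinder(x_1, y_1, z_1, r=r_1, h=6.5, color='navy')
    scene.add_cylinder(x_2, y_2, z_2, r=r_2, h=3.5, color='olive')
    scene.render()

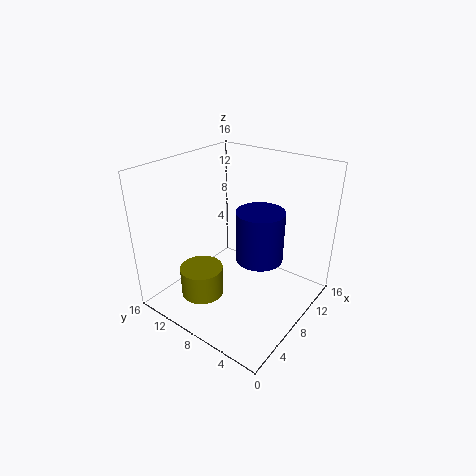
x_1 = 12.5, y_1 = 8, z_1 = 3, r_1 = 3, x_2 = 5.5, y_2 = 11.5, z_2 = 0.5, r_2 = 2.5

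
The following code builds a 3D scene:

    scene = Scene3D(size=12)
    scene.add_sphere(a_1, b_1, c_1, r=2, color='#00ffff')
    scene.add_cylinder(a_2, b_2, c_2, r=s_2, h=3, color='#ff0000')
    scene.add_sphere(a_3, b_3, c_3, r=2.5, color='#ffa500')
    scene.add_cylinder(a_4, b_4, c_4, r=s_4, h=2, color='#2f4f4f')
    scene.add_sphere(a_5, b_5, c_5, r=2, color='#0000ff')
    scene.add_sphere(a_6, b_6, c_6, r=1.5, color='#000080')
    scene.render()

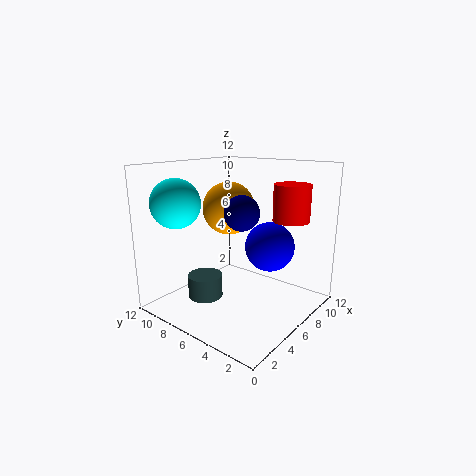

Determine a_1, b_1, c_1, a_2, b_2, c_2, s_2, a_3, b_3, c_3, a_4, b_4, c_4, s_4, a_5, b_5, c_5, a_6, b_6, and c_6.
a_1 = 2.5
b_1 = 9.5
c_1 = 9
a_2 = 8.5
b_2 = 2.5
c_2 = 7.5
s_2 = 1.5
a_3 = 9
b_3 = 9.5
c_3 = 7.5
a_4 = 4.5
b_4 = 8.5
c_4 = 0.5
s_4 = 1.5
a_5 = 7
b_5 = 3.5
c_5 = 5.5
a_6 = 6.5
b_6 = 6
c_6 = 8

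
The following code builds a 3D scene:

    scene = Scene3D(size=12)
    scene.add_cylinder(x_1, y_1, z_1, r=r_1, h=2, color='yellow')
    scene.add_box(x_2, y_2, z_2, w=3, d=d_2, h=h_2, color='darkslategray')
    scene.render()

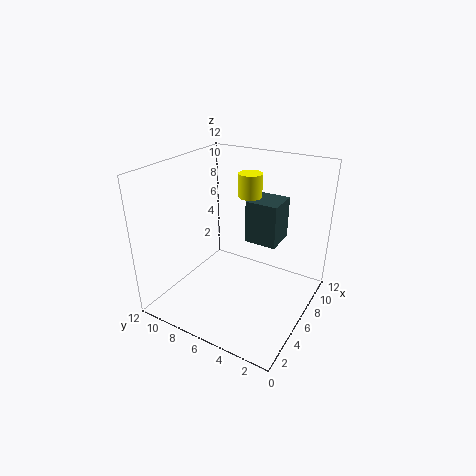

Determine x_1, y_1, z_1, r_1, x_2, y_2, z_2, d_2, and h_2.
x_1 = 8, y_1 = 6, z_1 = 9, r_1 = 1, x_2 = 9, y_2 = 4, z_2 = 4, d_2 = 3, h_2 = 4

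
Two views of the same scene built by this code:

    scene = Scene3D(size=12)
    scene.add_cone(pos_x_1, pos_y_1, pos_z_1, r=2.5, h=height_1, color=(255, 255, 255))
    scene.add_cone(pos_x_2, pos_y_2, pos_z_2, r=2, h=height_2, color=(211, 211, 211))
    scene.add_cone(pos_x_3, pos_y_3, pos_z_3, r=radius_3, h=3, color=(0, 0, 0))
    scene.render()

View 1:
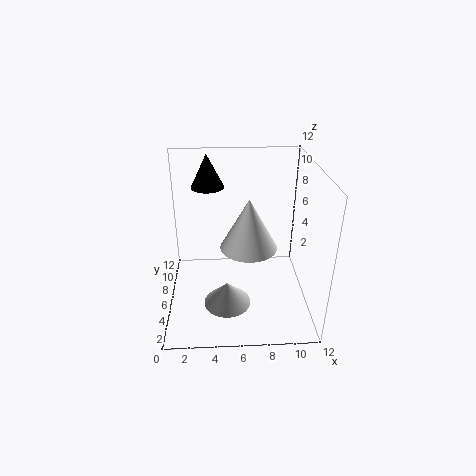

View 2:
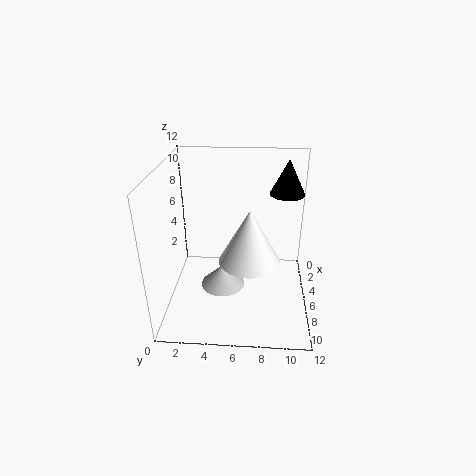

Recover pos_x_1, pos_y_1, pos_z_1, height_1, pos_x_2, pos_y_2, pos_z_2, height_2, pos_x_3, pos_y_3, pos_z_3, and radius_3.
pos_x_1 = 7
pos_y_1 = 7
pos_z_1 = 4.5
height_1 = 4.5
pos_x_2 = 5
pos_y_2 = 4.5
pos_z_2 = 0.5
height_2 = 2
pos_x_3 = 3.5
pos_y_3 = 10
pos_z_3 = 9
radius_3 = 1.5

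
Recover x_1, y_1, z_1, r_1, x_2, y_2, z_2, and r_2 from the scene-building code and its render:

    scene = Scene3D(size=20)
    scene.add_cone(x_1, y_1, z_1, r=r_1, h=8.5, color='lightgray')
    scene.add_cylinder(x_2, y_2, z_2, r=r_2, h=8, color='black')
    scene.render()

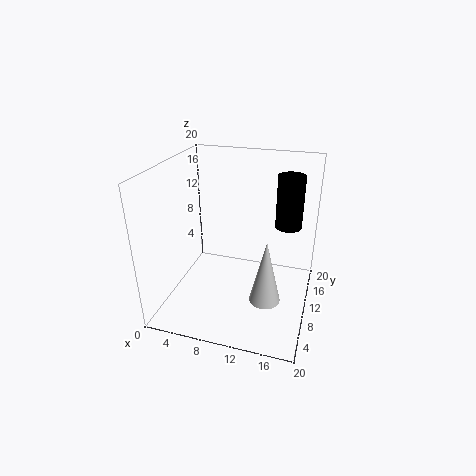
x_1 = 15
y_1 = 5.5
z_1 = 4
r_1 = 2
x_2 = 16
y_2 = 16.5
z_2 = 9.5
r_2 = 2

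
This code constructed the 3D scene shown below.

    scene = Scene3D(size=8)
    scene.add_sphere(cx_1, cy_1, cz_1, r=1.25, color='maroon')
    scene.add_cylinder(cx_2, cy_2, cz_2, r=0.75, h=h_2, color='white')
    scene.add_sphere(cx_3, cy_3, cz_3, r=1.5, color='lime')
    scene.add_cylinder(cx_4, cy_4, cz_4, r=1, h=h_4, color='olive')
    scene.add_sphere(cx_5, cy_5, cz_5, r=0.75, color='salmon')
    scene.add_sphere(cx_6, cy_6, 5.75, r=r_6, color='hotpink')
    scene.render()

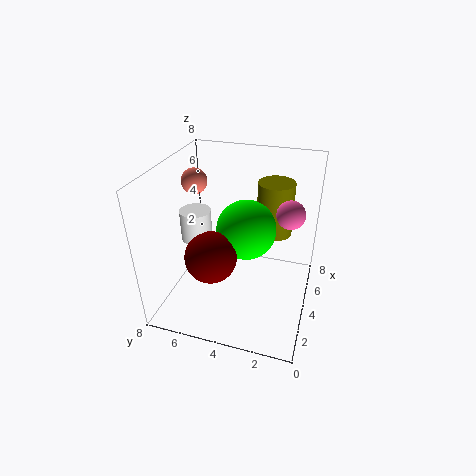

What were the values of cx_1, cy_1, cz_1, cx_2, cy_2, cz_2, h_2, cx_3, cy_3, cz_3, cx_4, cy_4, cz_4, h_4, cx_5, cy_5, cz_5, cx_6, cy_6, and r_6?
cx_1 = 1.25; cy_1 = 4.5; cz_1 = 4.5; cx_2 = 2; cy_2 = 5.5; cz_2 = 5; h_2 = 1.5; cx_3 = 3; cy_3 = 3.25; cz_3 = 5.25; cx_4 = 5.25; cy_4 = 2.25; cz_4 = 4; h_4 = 3; cx_5 = 5.25; cy_5 = 7; cz_5 = 6.5; cx_6 = 4.25; cy_6 = 1.25; r_6 = 0.75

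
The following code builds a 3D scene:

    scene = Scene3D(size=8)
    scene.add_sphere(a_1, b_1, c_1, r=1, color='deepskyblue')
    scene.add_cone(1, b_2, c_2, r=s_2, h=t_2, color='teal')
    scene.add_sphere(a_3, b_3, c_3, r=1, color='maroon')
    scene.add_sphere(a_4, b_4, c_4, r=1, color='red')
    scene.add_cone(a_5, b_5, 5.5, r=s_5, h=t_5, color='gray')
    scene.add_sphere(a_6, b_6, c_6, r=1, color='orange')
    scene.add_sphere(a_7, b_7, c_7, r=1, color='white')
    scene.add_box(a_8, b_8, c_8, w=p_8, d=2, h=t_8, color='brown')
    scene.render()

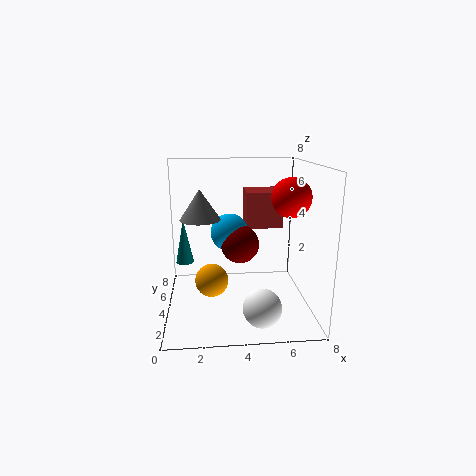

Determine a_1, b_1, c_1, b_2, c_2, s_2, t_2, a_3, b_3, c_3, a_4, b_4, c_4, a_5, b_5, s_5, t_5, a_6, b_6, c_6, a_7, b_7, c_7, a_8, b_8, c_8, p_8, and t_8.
a_1 = 3.5
b_1 = 3.5
c_1 = 4.5
b_2 = 4.5
c_2 = 2.5
s_2 = 0.5
t_2 = 2.5
a_3 = 4
b_3 = 3
c_3 = 4
a_4 = 6.5
b_4 = 2.5
c_4 = 6.5
a_5 = 2
b_5 = 2.5
s_5 = 1
t_5 = 1.5
a_6 = 2.5
b_6 = 5
c_6 = 1
a_7 = 5
b_7 = 1.5
c_7 = 1
a_8 = 4.5
b_8 = 4
c_8 = 4.5
p_8 = 2
t_8 = 2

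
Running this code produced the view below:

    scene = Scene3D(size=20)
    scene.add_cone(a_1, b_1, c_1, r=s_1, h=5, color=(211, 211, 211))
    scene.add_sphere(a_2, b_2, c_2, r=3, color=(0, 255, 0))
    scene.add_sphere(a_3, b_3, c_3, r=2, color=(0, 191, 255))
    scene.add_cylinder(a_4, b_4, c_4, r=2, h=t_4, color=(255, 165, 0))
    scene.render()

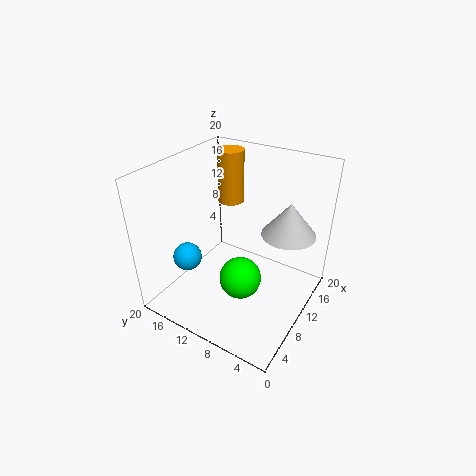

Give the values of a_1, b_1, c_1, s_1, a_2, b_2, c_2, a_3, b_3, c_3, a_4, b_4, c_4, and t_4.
a_1 = 16, b_1 = 5, c_1 = 9, s_1 = 4, a_2 = 9, b_2 = 9, c_2 = 4, a_3 = 6, b_3 = 16, c_3 = 7, a_4 = 16, b_4 = 15, c_4 = 12, t_4 = 8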